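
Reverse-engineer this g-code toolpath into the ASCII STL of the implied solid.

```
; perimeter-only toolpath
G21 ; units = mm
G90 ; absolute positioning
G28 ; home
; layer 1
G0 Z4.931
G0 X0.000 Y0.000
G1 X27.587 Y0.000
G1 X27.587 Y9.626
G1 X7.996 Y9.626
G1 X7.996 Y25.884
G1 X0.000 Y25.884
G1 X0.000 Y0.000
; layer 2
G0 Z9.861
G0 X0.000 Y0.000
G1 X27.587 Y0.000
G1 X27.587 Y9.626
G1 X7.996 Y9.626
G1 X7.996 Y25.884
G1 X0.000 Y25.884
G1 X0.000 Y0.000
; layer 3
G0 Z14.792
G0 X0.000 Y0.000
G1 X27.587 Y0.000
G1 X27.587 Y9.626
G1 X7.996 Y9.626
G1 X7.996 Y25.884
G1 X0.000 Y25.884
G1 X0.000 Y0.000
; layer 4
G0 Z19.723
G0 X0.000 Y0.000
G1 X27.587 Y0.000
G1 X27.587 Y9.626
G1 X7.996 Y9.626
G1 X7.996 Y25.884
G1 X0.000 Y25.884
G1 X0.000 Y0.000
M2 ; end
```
solid part
  facet normal 0.0000 0.0000 -1.0000
    outer loop
      vertex 27.587 9.626 0.000
      vertex 27.587 0.000 0.000
      vertex 0.000 0.000 0.000
    endloop
  endfacet
  facet normal 0.0000 0.0000 -1.0000
    outer loop
      vertex 7.996 9.626 0.000
      vertex 27.587 9.626 0.000
      vertex 0.000 0.000 0.000
    endloop
  endfacet
  facet normal 0.0000 0.0000 -1.0000
    outer loop
      vertex 7.996 25.884 0.000
      vertex 7.996 9.626 0.000
      vertex 0.000 0.000 0.000
    endloop
  endfacet
  facet normal 0.0000 0.0000 -1.0000
    outer loop
      vertex 0.000 25.884 0.000
      vertex 7.996 25.884 0.000
      vertex 0.000 0.000 0.000
    endloop
  endfacet
  facet normal 0.0000 0.0000 1.0000
    outer loop
      vertex 0.000 0.000 19.723
      vertex 27.587 0.000 19.723
      vertex 27.587 9.626 19.723
    endloop
  endfacet
  facet normal 0.0000 0.0000 1.0000
    outer loop
      vertex 0.000 0.000 19.723
      vertex 27.587 9.626 19.723
      vertex 7.996 9.626 19.723
    endloop
  endfacet
  facet normal 0.0000 0.0000 1.0000
    outer loop
      vertex 0.000 0.000 19.723
      vertex 7.996 9.626 19.723
      vertex 7.996 25.884 19.723
    endloop
  endfacet
  facet normal 0.0000 0.0000 1.0000
    outer loop
      vertex 0.000 0.000 19.723
      vertex 7.996 25.884 19.723
      vertex 0.000 25.884 19.723
    endloop
  endfacet
  facet normal 0.0000 -1.0000 0.0000
    outer loop
      vertex 0.000 0.000 0.000
      vertex 27.587 0.000 0.000
      vertex 27.587 0.000 19.723
    endloop
  endfacet
  facet normal 0.0000 -1.0000 0.0000
    outer loop
      vertex 0.000 0.000 0.000
      vertex 27.587 0.000 19.723
      vertex 0.000 0.000 19.723
    endloop
  endfacet
  facet normal 1.0000 0.0000 0.0000
    outer loop
      vertex 27.587 0.000 0.000
      vertex 27.587 9.626 0.000
      vertex 27.587 9.626 19.723
    endloop
  endfacet
  facet normal 1.0000 0.0000 0.0000
    outer loop
      vertex 27.587 0.000 0.000
      vertex 27.587 9.626 19.723
      vertex 27.587 0.000 19.723
    endloop
  endfacet
  facet normal 0.0000 1.0000 0.0000
    outer loop
      vertex 27.587 9.626 0.000
      vertex 7.996 9.626 0.000
      vertex 7.996 9.626 19.723
    endloop
  endfacet
  facet normal 0.0000 1.0000 0.0000
    outer loop
      vertex 27.587 9.626 0.000
      vertex 7.996 9.626 19.723
      vertex 27.587 9.626 19.723
    endloop
  endfacet
  facet normal 1.0000 0.0000 0.0000
    outer loop
      vertex 7.996 9.626 0.000
      vertex 7.996 25.884 0.000
      vertex 7.996 25.884 19.723
    endloop
  endfacet
  facet normal 1.0000 0.0000 0.0000
    outer loop
      vertex 7.996 9.626 0.000
      vertex 7.996 25.884 19.723
      vertex 7.996 9.626 19.723
    endloop
  endfacet
  facet normal 0.0000 1.0000 0.0000
    outer loop
      vertex 7.996 25.884 0.000
      vertex 0.000 25.884 0.000
      vertex 0.000 25.884 19.723
    endloop
  endfacet
  facet normal 0.0000 1.0000 0.0000
    outer loop
      vertex 7.996 25.884 0.000
      vertex 0.000 25.884 19.723
      vertex 7.996 25.884 19.723
    endloop
  endfacet
  facet normal -1.0000 0.0000 0.0000
    outer loop
      vertex 0.000 25.884 0.000
      vertex 0.000 0.000 0.000
      vertex 0.000 0.000 19.723
    endloop
  endfacet
  facet normal -1.0000 0.0000 0.0000
    outer loop
      vertex 0.000 25.884 0.000
      vertex 0.000 0.000 19.723
      vertex 0.000 25.884 19.723
    endloop
  endfacet
endsolid part

The G0 Z moves step by Δz≈4.931 mm. Every layer's G1 loop is the same polygon, so the solid is a straight extrusion of it from z=0 to z≈19.7. Closing with flat bottom and top caps and triangulating gives 20 facets — an L-shaped prism: outer 27.6 × 25.9 mm, arm thicknesses ≈ 9.63 mm (horizontal) and 8 mm (vertical), extruded 19.7 mm in z.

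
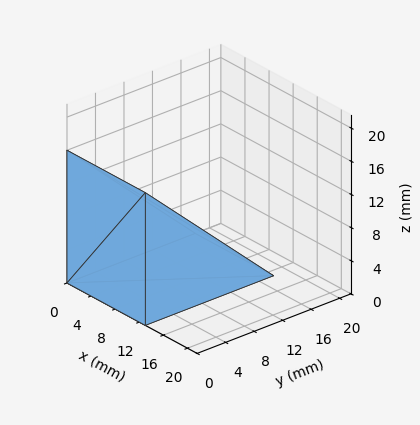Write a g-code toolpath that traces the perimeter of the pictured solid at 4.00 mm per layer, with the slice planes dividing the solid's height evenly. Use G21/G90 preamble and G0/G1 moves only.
Reading the render: the shape is a wedge (ramp): 13 × 18 mm base, rising to 16 mm along the y=0 edge and sloping linearly to z=0 at y=18 (dimensions read to the nearest mm from the axis ticks). For the g-code, the solid's height is divided into equal slices at the stated Δz and each level perimeter traced with G1 moves after a G0 lift.

; perimeter-only toolpath
G21 ; units = mm
G90 ; absolute positioning
G28 ; home
; layer 1
G0 Z4.00
G0 X0.00 Y0.00
G1 X13.00 Y0.00
G1 X13.00 Y13.50
G1 X0.00 Y13.50
G1 X0.00 Y0.00
; layer 2
G0 Z8.00
G0 X0.00 Y0.00
G1 X13.00 Y0.00
G1 X13.00 Y9.00
G1 X0.00 Y9.00
G1 X0.00 Y0.00
; layer 3
G0 Z12.00
G0 X0.00 Y0.00
G1 X13.00 Y0.00
G1 X13.00 Y4.50
G1 X0.00 Y4.50
G1 X0.00 Y0.00
M2 ; end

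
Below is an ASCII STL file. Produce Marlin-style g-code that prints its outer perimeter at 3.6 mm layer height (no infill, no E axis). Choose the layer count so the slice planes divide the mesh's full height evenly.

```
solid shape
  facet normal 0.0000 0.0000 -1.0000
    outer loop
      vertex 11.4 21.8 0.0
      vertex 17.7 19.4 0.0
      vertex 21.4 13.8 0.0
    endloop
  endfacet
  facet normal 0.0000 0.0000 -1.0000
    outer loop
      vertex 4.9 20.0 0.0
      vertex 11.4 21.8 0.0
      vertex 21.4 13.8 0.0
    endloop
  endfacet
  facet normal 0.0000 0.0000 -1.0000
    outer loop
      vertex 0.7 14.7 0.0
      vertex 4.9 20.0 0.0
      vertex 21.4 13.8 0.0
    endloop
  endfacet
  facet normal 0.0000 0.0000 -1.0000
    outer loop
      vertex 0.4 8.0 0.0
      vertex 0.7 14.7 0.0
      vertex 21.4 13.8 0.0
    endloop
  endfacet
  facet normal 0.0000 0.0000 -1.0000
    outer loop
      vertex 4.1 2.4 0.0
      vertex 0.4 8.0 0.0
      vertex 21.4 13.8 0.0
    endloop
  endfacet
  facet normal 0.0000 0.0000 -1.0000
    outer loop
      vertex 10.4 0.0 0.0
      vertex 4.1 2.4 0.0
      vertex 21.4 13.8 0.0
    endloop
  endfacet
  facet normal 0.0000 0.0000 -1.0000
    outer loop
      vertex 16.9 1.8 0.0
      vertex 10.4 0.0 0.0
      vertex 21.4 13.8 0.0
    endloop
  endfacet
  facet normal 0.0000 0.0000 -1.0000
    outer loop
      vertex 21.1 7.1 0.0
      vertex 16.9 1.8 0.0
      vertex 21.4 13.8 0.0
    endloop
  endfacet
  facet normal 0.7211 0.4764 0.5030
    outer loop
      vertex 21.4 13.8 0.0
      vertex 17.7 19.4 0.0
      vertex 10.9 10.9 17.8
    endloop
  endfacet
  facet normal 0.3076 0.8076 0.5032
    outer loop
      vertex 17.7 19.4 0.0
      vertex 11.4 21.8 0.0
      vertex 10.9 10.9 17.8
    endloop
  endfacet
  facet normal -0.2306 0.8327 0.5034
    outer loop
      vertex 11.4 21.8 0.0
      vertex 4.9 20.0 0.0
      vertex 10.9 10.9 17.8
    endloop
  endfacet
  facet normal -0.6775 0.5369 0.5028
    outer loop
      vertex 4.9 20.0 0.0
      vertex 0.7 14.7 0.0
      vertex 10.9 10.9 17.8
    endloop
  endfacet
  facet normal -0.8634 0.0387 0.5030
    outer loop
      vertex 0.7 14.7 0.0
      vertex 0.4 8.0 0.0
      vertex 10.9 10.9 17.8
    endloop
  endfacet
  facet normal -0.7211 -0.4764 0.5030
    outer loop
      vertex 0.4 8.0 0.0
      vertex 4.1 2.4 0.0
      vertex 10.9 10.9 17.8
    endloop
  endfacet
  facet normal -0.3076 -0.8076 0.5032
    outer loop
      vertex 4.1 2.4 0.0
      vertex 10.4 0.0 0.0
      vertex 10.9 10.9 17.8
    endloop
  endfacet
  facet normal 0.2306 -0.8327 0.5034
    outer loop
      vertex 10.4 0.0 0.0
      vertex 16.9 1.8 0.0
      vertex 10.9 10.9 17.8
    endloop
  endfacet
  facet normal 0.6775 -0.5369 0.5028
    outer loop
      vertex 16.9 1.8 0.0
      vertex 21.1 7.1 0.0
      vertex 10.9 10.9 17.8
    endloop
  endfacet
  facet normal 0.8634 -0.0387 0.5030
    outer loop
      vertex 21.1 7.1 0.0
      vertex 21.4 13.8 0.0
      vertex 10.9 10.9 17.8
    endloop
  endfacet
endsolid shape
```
; perimeter-only toolpath
G21 ; units = mm
G90 ; absolute positioning
G28 ; home
; layer 1
G0 Z3.6
G0 X19.3 Y13.2
G1 X16.3 Y17.7
G1 X11.3 Y19.6
G1 X6.1 Y18.2
G1 X2.7 Y13.9
G1 X2.5 Y8.6
G1 X5.5 Y4.1
G1 X10.5 Y2.2
G1 X15.7 Y3.6
G1 X19.1 Y7.9
G1 X19.3 Y13.2
; layer 2
G0 Z7.1
G0 X17.2 Y12.6
G1 X15.0 Y16.0
G1 X11.2 Y17.4
G1 X7.3 Y16.4
G1 X4.8 Y13.2
G1 X4.6 Y9.2
G1 X6.8 Y5.8
G1 X10.6 Y4.4
G1 X14.5 Y5.4
G1 X17.0 Y8.6
G1 X17.2 Y12.6
; layer 3
G0 Z10.7
G0 X15.1 Y12.1
G1 X13.6 Y14.3
G1 X11.1 Y15.3
G1 X8.5 Y14.5
G1 X6.8 Y12.4
G1 X6.7 Y9.7
G1 X8.2 Y7.5
G1 X10.7 Y6.5
G1 X13.3 Y7.3
G1 X15.0 Y9.4
G1 X15.1 Y12.1
; layer 4
G0 Z14.2
G0 X13.0 Y11.5
G1 X12.3 Y12.6
G1 X11.0 Y13.1
G1 X9.7 Y12.7
G1 X8.9 Y11.7
G1 X8.8 Y10.3
G1 X9.5 Y9.2
G1 X10.8 Y8.7
G1 X12.1 Y9.1
G1 X12.9 Y10.1
G1 X13.0 Y11.5
M2 ; end

The solid is a regular 10-sided pyramid, base circumscribed radius ≈ 10.9 mm, apex at z ≈ 17.8 mm. Slicing at Δz = 3.6 mm — 5 equal slices spanning the solid's height, so layer i sits at z = i·h/5 — gives 4 non-empty perimeters. Each is a 10-segment closed polygon; G0 lifts to the layer z and rapids to the start vertex, then G1 traces the edges. The cross-section shrinks linearly with z (the slice at the apex is degenerate and omitted).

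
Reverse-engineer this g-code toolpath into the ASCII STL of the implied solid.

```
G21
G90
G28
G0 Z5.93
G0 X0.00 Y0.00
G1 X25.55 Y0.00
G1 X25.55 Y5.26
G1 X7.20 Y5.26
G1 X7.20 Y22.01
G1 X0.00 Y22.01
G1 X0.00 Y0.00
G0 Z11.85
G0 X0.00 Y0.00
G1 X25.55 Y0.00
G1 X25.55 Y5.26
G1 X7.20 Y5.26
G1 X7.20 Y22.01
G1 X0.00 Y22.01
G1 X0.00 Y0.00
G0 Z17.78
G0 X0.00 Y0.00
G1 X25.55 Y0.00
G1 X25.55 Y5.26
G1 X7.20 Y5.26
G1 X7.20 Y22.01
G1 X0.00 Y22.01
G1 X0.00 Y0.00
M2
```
solid part
  facet normal 0.0000 0.0000 -1.0000
    outer loop
      vertex 25.55 5.26 0.00
      vertex 25.55 0.00 0.00
      vertex 0.00 0.00 0.00
    endloop
  endfacet
  facet normal 0.0000 0.0000 -1.0000
    outer loop
      vertex 7.20 5.26 0.00
      vertex 25.55 5.26 0.00
      vertex 0.00 0.00 0.00
    endloop
  endfacet
  facet normal 0.0000 0.0000 -1.0000
    outer loop
      vertex 7.20 22.01 0.00
      vertex 7.20 5.26 0.00
      vertex 0.00 0.00 0.00
    endloop
  endfacet
  facet normal 0.0000 0.0000 -1.0000
    outer loop
      vertex 0.00 22.01 0.00
      vertex 7.20 22.01 0.00
      vertex 0.00 0.00 0.00
    endloop
  endfacet
  facet normal 0.0000 0.0000 1.0000
    outer loop
      vertex 0.00 0.00 17.78
      vertex 25.55 0.00 17.78
      vertex 25.55 5.26 17.78
    endloop
  endfacet
  facet normal 0.0000 0.0000 1.0000
    outer loop
      vertex 0.00 0.00 17.78
      vertex 25.55 5.26 17.78
      vertex 7.20 5.26 17.78
    endloop
  endfacet
  facet normal 0.0000 0.0000 1.0000
    outer loop
      vertex 0.00 0.00 17.78
      vertex 7.20 5.26 17.78
      vertex 7.20 22.01 17.78
    endloop
  endfacet
  facet normal 0.0000 0.0000 1.0000
    outer loop
      vertex 0.00 0.00 17.78
      vertex 7.20 22.01 17.78
      vertex 0.00 22.01 17.78
    endloop
  endfacet
  facet normal 0.0000 -1.0000 0.0000
    outer loop
      vertex 0.00 0.00 0.00
      vertex 25.55 0.00 0.00
      vertex 25.55 0.00 17.78
    endloop
  endfacet
  facet normal 0.0000 -1.0000 0.0000
    outer loop
      vertex 0.00 0.00 0.00
      vertex 25.55 0.00 17.78
      vertex 0.00 0.00 17.78
    endloop
  endfacet
  facet normal 1.0000 0.0000 0.0000
    outer loop
      vertex 25.55 0.00 0.00
      vertex 25.55 5.26 0.00
      vertex 25.55 5.26 17.78
    endloop
  endfacet
  facet normal 1.0000 0.0000 0.0000
    outer loop
      vertex 25.55 0.00 0.00
      vertex 25.55 5.26 17.78
      vertex 25.55 0.00 17.78
    endloop
  endfacet
  facet normal 0.0000 1.0000 0.0000
    outer loop
      vertex 25.55 5.26 0.00
      vertex 7.20 5.26 0.00
      vertex 7.20 5.26 17.78
    endloop
  endfacet
  facet normal 0.0000 1.0000 0.0000
    outer loop
      vertex 25.55 5.26 0.00
      vertex 7.20 5.26 17.78
      vertex 25.55 5.26 17.78
    endloop
  endfacet
  facet normal 1.0000 0.0000 0.0000
    outer loop
      vertex 7.20 5.26 0.00
      vertex 7.20 22.01 0.00
      vertex 7.20 22.01 17.78
    endloop
  endfacet
  facet normal 1.0000 0.0000 0.0000
    outer loop
      vertex 7.20 5.26 0.00
      vertex 7.20 22.01 17.78
      vertex 7.20 5.26 17.78
    endloop
  endfacet
  facet normal 0.0000 1.0000 0.0000
    outer loop
      vertex 7.20 22.01 0.00
      vertex 0.00 22.01 0.00
      vertex 0.00 22.01 17.78
    endloop
  endfacet
  facet normal 0.0000 1.0000 0.0000
    outer loop
      vertex 7.20 22.01 0.00
      vertex 0.00 22.01 17.78
      vertex 7.20 22.01 17.78
    endloop
  endfacet
  facet normal -1.0000 0.0000 0.0000
    outer loop
      vertex 0.00 22.01 0.00
      vertex 0.00 0.00 0.00
      vertex 0.00 0.00 17.78
    endloop
  endfacet
  facet normal -1.0000 0.0000 0.0000
    outer loop
      vertex 0.00 22.01 0.00
      vertex 0.00 0.00 17.78
      vertex 0.00 22.01 17.78
    endloop
  endfacet
endsolid part

The G0 Z moves step by Δz≈5.93 mm. Every layer's G1 loop is the same polygon, so the solid is a straight extrusion of it from z=0 to z≈17.8. Closing with flat bottom and top caps and triangulating gives 20 facets — an L-shaped prism: outer 25.6 × 22 mm, arm thicknesses ≈ 5.26 mm (horizontal) and 7.2 mm (vertical), extruded 17.8 mm in z.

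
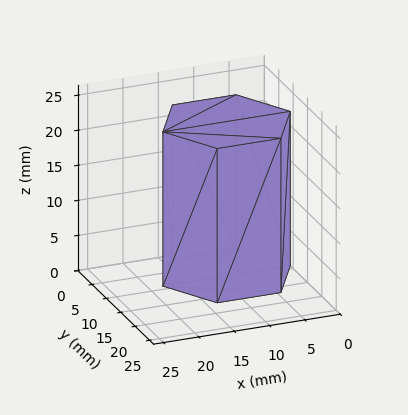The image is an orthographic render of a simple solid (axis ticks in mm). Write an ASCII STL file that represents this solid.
Reading the render: the shape is a regular 6-sided prism (a cylinder approximated with 6 flat sides), circumscribed radius ≈ 9 mm, height ≈ 22 mm (dimensions read to the nearest mm from the axis ticks). For the STL, each face is triangulated and given an outward normal.

solid part
  facet normal 0.0000 0.0000 -1.0000
    outer loop
      vertex 4.5 16.8 0.0
      vertex 13.5 16.8 0.0
      vertex 18.0 9.0 0.0
    endloop
  endfacet
  facet normal 0.0000 0.0000 -1.0000
    outer loop
      vertex 0.0 9.0 0.0
      vertex 4.5 16.8 0.0
      vertex 18.0 9.0 0.0
    endloop
  endfacet
  facet normal 0.0000 0.0000 -1.0000
    outer loop
      vertex 4.5 1.2 0.0
      vertex 0.0 9.0 0.0
      vertex 18.0 9.0 0.0
    endloop
  endfacet
  facet normal 0.0000 0.0000 -1.0000
    outer loop
      vertex 13.5 1.2 0.0
      vertex 4.5 1.2 0.0
      vertex 18.0 9.0 0.0
    endloop
  endfacet
  facet normal 0.0000 0.0000 1.0000
    outer loop
      vertex 18.0 9.0 22.0
      vertex 13.5 16.8 22.0
      vertex 4.5 16.8 22.0
    endloop
  endfacet
  facet normal 0.0000 0.0000 1.0000
    outer loop
      vertex 18.0 9.0 22.0
      vertex 4.5 16.8 22.0
      vertex 0.0 9.0 22.0
    endloop
  endfacet
  facet normal 0.0000 0.0000 1.0000
    outer loop
      vertex 18.0 9.0 22.0
      vertex 0.0 9.0 22.0
      vertex 4.5 1.2 22.0
    endloop
  endfacet
  facet normal 0.0000 0.0000 1.0000
    outer loop
      vertex 18.0 9.0 22.0
      vertex 4.5 1.2 22.0
      vertex 13.5 1.2 22.0
    endloop
  endfacet
  facet normal 0.8662 0.4997 0.0000
    outer loop
      vertex 18.0 9.0 0.0
      vertex 13.5 16.8 0.0
      vertex 13.5 16.8 22.0
    endloop
  endfacet
  facet normal 0.8662 0.4997 0.0000
    outer loop
      vertex 18.0 9.0 0.0
      vertex 13.5 16.8 22.0
      vertex 18.0 9.0 22.0
    endloop
  endfacet
  facet normal 0.0000 1.0000 0.0000
    outer loop
      vertex 13.5 16.8 0.0
      vertex 4.5 16.8 0.0
      vertex 4.5 16.8 22.0
    endloop
  endfacet
  facet normal 0.0000 1.0000 0.0000
    outer loop
      vertex 13.5 16.8 0.0
      vertex 4.5 16.8 22.0
      vertex 13.5 16.8 22.0
    endloop
  endfacet
  facet normal -0.8662 0.4997 0.0000
    outer loop
      vertex 4.5 16.8 0.0
      vertex 0.0 9.0 0.0
      vertex 0.0 9.0 22.0
    endloop
  endfacet
  facet normal -0.8662 0.4997 0.0000
    outer loop
      vertex 4.5 16.8 0.0
      vertex 0.0 9.0 22.0
      vertex 4.5 16.8 22.0
    endloop
  endfacet
  facet normal -0.8662 -0.4997 0.0000
    outer loop
      vertex 0.0 9.0 0.0
      vertex 4.5 1.2 0.0
      vertex 4.5 1.2 22.0
    endloop
  endfacet
  facet normal -0.8662 -0.4997 0.0000
    outer loop
      vertex 0.0 9.0 0.0
      vertex 4.5 1.2 22.0
      vertex 0.0 9.0 22.0
    endloop
  endfacet
  facet normal 0.0000 -1.0000 0.0000
    outer loop
      vertex 4.5 1.2 0.0
      vertex 13.5 1.2 0.0
      vertex 13.5 1.2 22.0
    endloop
  endfacet
  facet normal 0.0000 -1.0000 0.0000
    outer loop
      vertex 4.5 1.2 0.0
      vertex 13.5 1.2 22.0
      vertex 4.5 1.2 22.0
    endloop
  endfacet
  facet normal 0.8662 -0.4997 0.0000
    outer loop
      vertex 13.5 1.2 0.0
      vertex 18.0 9.0 0.0
      vertex 18.0 9.0 22.0
    endloop
  endfacet
  facet normal 0.8662 -0.4997 0.0000
    outer loop
      vertex 13.5 1.2 0.0
      vertex 18.0 9.0 22.0
      vertex 13.5 1.2 22.0
    endloop
  endfacet
endsolid part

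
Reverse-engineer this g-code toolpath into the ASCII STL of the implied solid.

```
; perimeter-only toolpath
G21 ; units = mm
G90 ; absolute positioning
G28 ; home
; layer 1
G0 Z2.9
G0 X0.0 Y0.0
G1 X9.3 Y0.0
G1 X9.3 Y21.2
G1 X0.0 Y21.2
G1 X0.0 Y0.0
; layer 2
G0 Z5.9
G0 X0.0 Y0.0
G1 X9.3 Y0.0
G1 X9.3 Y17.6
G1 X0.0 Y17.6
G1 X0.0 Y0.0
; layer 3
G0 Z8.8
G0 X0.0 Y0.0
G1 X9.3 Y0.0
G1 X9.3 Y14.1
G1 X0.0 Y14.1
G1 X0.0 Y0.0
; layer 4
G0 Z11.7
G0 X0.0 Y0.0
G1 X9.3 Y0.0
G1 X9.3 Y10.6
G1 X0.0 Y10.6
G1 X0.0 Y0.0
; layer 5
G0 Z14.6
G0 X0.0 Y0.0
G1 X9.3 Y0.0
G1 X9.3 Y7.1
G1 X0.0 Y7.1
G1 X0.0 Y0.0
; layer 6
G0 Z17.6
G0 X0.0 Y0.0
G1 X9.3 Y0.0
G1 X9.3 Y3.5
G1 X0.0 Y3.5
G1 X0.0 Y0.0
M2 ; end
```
solid part
  facet normal 0.0000 0.0000 -1.0000
    outer loop
      vertex 9.3 24.7 0.0
      vertex 9.3 0.0 0.0
      vertex 0.0 0.0 0.0
    endloop
  endfacet
  facet normal 0.0000 0.0000 -1.0000
    outer loop
      vertex 0.0 24.7 0.0
      vertex 9.3 24.7 0.0
      vertex 0.0 0.0 0.0
    endloop
  endfacet
  facet normal 0.0000 -1.0000 0.0000
    outer loop
      vertex 0.0 0.0 0.0
      vertex 9.3 0.0 0.0
      vertex 9.3 0.0 20.5
    endloop
  endfacet
  facet normal 0.0000 -1.0000 0.0000
    outer loop
      vertex 0.0 0.0 0.0
      vertex 9.3 0.0 20.5
      vertex 0.0 0.0 20.5
    endloop
  endfacet
  facet normal 0.0000 0.6387 0.7695
    outer loop
      vertex 0.0 0.0 20.5
      vertex 9.3 0.0 20.5
      vertex 9.3 24.7 0.0
    endloop
  endfacet
  facet normal 0.0000 0.6387 0.7695
    outer loop
      vertex 0.0 0.0 20.5
      vertex 9.3 24.7 0.0
      vertex 0.0 24.7 0.0
    endloop
  endfacet
  facet normal -1.0000 0.0000 0.0000
    outer loop
      vertex 0.0 0.0 20.5
      vertex 0.0 24.7 0.0
      vertex 0.0 0.0 0.0
    endloop
  endfacet
  facet normal 1.0000 0.0000 0.0000
    outer loop
      vertex 9.3 0.0 0.0
      vertex 9.3 24.7 0.0
      vertex 9.3 0.0 20.5
    endloop
  endfacet
endsolid part

The G0 Z moves step by Δz≈2.9 mm. The G1 loops shrink linearly with z, so the solid tapers from its base footprint up to z≈20.5. Closing with a flat bottom cap and the tapered top and triangulating gives 8 facets — a wedge (ramp): 9.3 × 24.7 mm base, rising to 20.5 mm along the y=0 edge and sloping linearly to z=0 at y=24.7.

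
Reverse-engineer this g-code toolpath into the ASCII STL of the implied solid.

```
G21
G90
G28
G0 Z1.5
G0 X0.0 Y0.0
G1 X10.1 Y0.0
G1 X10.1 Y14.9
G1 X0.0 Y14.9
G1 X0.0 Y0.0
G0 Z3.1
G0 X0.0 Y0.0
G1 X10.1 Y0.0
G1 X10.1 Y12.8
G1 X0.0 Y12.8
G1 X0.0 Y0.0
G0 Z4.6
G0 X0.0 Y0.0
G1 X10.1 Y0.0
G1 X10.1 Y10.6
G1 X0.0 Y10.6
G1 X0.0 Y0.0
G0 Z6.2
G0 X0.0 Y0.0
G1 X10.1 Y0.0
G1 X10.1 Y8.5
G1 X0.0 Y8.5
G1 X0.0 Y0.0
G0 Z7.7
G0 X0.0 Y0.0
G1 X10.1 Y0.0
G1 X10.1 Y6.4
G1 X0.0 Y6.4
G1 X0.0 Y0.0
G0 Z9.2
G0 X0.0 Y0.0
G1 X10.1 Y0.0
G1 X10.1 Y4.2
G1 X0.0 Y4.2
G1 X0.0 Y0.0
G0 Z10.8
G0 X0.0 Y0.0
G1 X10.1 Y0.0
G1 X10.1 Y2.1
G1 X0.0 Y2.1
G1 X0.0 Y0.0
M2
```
solid part
  facet normal 0.0000 0.0000 -1.0000
    outer loop
      vertex 10.1 17.0 0.0
      vertex 10.1 0.0 0.0
      vertex 0.0 0.0 0.0
    endloop
  endfacet
  facet normal 0.0000 0.0000 -1.0000
    outer loop
      vertex 0.0 17.0 0.0
      vertex 10.1 17.0 0.0
      vertex 0.0 0.0 0.0
    endloop
  endfacet
  facet normal 0.0000 -1.0000 0.0000
    outer loop
      vertex 0.0 0.0 0.0
      vertex 10.1 0.0 0.0
      vertex 10.1 0.0 12.3
    endloop
  endfacet
  facet normal 0.0000 -1.0000 0.0000
    outer loop
      vertex 0.0 0.0 0.0
      vertex 10.1 0.0 12.3
      vertex 0.0 0.0 12.3
    endloop
  endfacet
  facet normal 0.0000 0.5862 0.8102
    outer loop
      vertex 0.0 0.0 12.3
      vertex 10.1 0.0 12.3
      vertex 10.1 17.0 0.0
    endloop
  endfacet
  facet normal 0.0000 0.5862 0.8102
    outer loop
      vertex 0.0 0.0 12.3
      vertex 10.1 17.0 0.0
      vertex 0.0 17.0 0.0
    endloop
  endfacet
  facet normal -1.0000 0.0000 0.0000
    outer loop
      vertex 0.0 0.0 12.3
      vertex 0.0 17.0 0.0
      vertex 0.0 0.0 0.0
    endloop
  endfacet
  facet normal 1.0000 0.0000 0.0000
    outer loop
      vertex 10.1 0.0 0.0
      vertex 10.1 17.0 0.0
      vertex 10.1 0.0 12.3
    endloop
  endfacet
endsolid part

The G0 Z moves step by Δz≈1.5 mm. The G1 loops shrink linearly with z, so the solid tapers from its base footprint up to z≈12.3. Closing with a flat bottom cap and the tapered top and triangulating gives 8 facets — a wedge (ramp): 10.1 × 17 mm base, rising to 12.3 mm along the y=0 edge and sloping linearly to z=0 at y=17.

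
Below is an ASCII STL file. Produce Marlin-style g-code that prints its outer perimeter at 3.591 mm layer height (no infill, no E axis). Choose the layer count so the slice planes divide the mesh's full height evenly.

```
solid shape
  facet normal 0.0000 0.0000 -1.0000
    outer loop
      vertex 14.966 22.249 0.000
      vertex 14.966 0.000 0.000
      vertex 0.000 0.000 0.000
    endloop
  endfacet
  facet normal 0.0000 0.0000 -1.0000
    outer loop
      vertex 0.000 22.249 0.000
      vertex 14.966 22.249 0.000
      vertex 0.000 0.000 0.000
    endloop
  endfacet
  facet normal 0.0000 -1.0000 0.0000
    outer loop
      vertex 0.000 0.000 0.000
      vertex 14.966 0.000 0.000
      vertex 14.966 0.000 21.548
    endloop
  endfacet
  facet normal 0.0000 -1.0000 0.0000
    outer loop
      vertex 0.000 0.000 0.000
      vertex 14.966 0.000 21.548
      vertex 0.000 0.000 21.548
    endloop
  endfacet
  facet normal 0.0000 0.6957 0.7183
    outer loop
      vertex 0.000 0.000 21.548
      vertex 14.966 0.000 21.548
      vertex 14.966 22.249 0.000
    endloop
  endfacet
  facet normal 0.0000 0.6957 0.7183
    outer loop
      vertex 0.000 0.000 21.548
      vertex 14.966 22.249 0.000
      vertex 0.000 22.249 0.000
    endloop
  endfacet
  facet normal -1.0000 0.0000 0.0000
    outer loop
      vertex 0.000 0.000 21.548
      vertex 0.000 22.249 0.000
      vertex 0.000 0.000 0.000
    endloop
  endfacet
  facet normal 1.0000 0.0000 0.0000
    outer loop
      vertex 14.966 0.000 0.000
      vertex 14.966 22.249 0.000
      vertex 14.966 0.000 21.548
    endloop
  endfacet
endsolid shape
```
; perimeter-only toolpath
G21 ; units = mm
G90 ; absolute positioning
G28 ; home
; layer 1
G0 Z3.591
G0 X0.000 Y0.000
G1 X14.966 Y0.000
G1 X14.966 Y18.541
G1 X0.000 Y18.541
G1 X0.000 Y0.000
; layer 2
G0 Z7.183
G0 X0.000 Y0.000
G1 X14.966 Y0.000
G1 X14.966 Y14.833
G1 X0.000 Y14.833
G1 X0.000 Y0.000
; layer 3
G0 Z10.774
G0 X0.000 Y0.000
G1 X14.966 Y0.000
G1 X14.966 Y11.124
G1 X0.000 Y11.124
G1 X0.000 Y0.000
; layer 4
G0 Z14.365
G0 X0.000 Y0.000
G1 X14.966 Y0.000
G1 X14.966 Y7.416
G1 X0.000 Y7.416
G1 X0.000 Y0.000
; layer 5
G0 Z17.957
G0 X0.000 Y0.000
G1 X14.966 Y0.000
G1 X14.966 Y3.708
G1 X0.000 Y3.708
G1 X0.000 Y0.000
M2 ; end

The solid is a wedge (ramp): 15 × 22.2 mm base, rising to 21.5 mm along the y=0 edge and sloping linearly to z=0 at y=22.2. Slicing at Δz = 3.591 mm — 6 equal slices spanning the solid's height, so layer i sits at z = i·h/6 — gives 5 non-empty perimeters. Each is a 4-segment closed polygon; G0 lifts to the layer z and rapids to the start vertex, then G1 traces the edges. The cross-section shrinks linearly with z (the slice at the apex is degenerate and omitted).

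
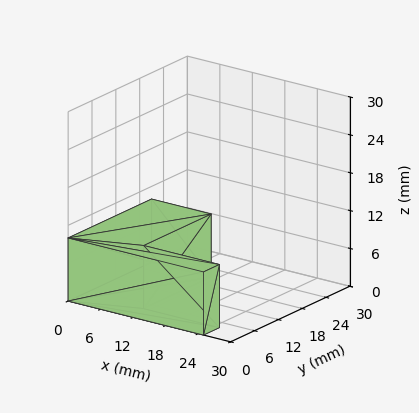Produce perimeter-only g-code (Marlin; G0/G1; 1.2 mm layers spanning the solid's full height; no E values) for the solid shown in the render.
Reading the render: the shape is an L-shaped prism: outer 25 × 21 mm, arm thicknesses ≈ 4 mm (horizontal) and 11 mm (vertical), extruded 10 mm in z (dimensions read to the nearest mm from the axis ticks). For the g-code, the solid's height is divided into equal slices at the stated Δz and each level perimeter traced with G1 moves after a G0 lift.

; perimeter-only toolpath
G21 ; units = mm
G90 ; absolute positioning
G28 ; home
; layer 1
G0 Z1.2
G0 X0.0 Y0.0
G1 X25.0 Y0.0
G1 X25.0 Y4.0
G1 X11.0 Y4.0
G1 X11.0 Y21.0
G1 X0.0 Y21.0
G1 X0.0 Y0.0
; layer 2
G0 Z2.5
G0 X0.0 Y0.0
G1 X25.0 Y0.0
G1 X25.0 Y4.0
G1 X11.0 Y4.0
G1 X11.0 Y21.0
G1 X0.0 Y21.0
G1 X0.0 Y0.0
; layer 3
G0 Z3.8
G0 X0.0 Y0.0
G1 X25.0 Y0.0
G1 X25.0 Y4.0
G1 X11.0 Y4.0
G1 X11.0 Y21.0
G1 X0.0 Y21.0
G1 X0.0 Y0.0
; layer 4
G0 Z5.0
G0 X0.0 Y0.0
G1 X25.0 Y0.0
G1 X25.0 Y4.0
G1 X11.0 Y4.0
G1 X11.0 Y21.0
G1 X0.0 Y21.0
G1 X0.0 Y0.0
; layer 5
G0 Z6.2
G0 X0.0 Y0.0
G1 X25.0 Y0.0
G1 X25.0 Y4.0
G1 X11.0 Y4.0
G1 X11.0 Y21.0
G1 X0.0 Y21.0
G1 X0.0 Y0.0
; layer 6
G0 Z7.5
G0 X0.0 Y0.0
G1 X25.0 Y0.0
G1 X25.0 Y4.0
G1 X11.0 Y4.0
G1 X11.0 Y21.0
G1 X0.0 Y21.0
G1 X0.0 Y0.0
; layer 7
G0 Z8.8
G0 X0.0 Y0.0
G1 X25.0 Y0.0
G1 X25.0 Y4.0
G1 X11.0 Y4.0
G1 X11.0 Y21.0
G1 X0.0 Y21.0
G1 X0.0 Y0.0
; layer 8
G0 Z10.0
G0 X0.0 Y0.0
G1 X25.0 Y0.0
G1 X25.0 Y4.0
G1 X11.0 Y4.0
G1 X11.0 Y21.0
G1 X0.0 Y21.0
G1 X0.0 Y0.0
M2 ; end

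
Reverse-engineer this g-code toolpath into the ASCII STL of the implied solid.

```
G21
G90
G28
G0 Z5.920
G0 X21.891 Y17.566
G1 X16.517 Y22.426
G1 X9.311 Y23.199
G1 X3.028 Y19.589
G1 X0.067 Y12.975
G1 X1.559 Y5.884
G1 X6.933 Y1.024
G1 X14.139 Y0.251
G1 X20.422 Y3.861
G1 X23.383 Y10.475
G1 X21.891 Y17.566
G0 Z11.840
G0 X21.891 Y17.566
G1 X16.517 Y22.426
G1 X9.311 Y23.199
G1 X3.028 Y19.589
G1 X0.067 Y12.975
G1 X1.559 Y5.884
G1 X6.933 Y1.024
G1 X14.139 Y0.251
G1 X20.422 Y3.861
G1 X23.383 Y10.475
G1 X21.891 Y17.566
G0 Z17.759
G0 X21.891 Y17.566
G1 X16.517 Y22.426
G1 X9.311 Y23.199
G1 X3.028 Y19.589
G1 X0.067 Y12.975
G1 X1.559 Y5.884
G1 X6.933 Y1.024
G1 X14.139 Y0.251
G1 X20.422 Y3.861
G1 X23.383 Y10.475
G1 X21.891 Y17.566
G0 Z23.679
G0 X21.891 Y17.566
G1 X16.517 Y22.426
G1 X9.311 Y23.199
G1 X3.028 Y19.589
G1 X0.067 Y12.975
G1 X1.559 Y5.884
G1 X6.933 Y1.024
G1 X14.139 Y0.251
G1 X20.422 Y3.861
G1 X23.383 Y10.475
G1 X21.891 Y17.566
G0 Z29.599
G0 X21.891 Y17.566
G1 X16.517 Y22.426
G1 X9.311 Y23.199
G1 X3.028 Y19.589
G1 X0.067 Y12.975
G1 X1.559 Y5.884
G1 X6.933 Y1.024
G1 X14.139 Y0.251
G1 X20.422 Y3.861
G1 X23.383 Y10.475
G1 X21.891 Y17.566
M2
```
solid part
  facet normal 0.0000 0.0000 -1.0000
    outer loop
      vertex 9.311 23.199 0.000
      vertex 16.517 22.426 0.000
      vertex 21.891 17.566 0.000
    endloop
  endfacet
  facet normal 0.0000 0.0000 -1.0000
    outer loop
      vertex 3.028 19.589 0.000
      vertex 9.311 23.199 0.000
      vertex 21.891 17.566 0.000
    endloop
  endfacet
  facet normal 0.0000 0.0000 -1.0000
    outer loop
      vertex 0.067 12.975 0.000
      vertex 3.028 19.589 0.000
      vertex 21.891 17.566 0.000
    endloop
  endfacet
  facet normal 0.0000 0.0000 -1.0000
    outer loop
      vertex 1.559 5.884 0.000
      vertex 0.067 12.975 0.000
      vertex 21.891 17.566 0.000
    endloop
  endfacet
  facet normal 0.0000 0.0000 -1.0000
    outer loop
      vertex 6.933 1.024 0.000
      vertex 1.559 5.884 0.000
      vertex 21.891 17.566 0.000
    endloop
  endfacet
  facet normal 0.0000 0.0000 -1.0000
    outer loop
      vertex 14.139 0.251 0.000
      vertex 6.933 1.024 0.000
      vertex 21.891 17.566 0.000
    endloop
  endfacet
  facet normal 0.0000 0.0000 -1.0000
    outer loop
      vertex 20.422 3.861 0.000
      vertex 14.139 0.251 0.000
      vertex 21.891 17.566 0.000
    endloop
  endfacet
  facet normal 0.0000 0.0000 -1.0000
    outer loop
      vertex 23.383 10.475 0.000
      vertex 20.422 3.861 0.000
      vertex 21.891 17.566 0.000
    endloop
  endfacet
  facet normal 0.0000 0.0000 1.0000
    outer loop
      vertex 21.891 17.566 29.599
      vertex 16.517 22.426 29.599
      vertex 9.311 23.199 29.599
    endloop
  endfacet
  facet normal 0.0000 0.0000 1.0000
    outer loop
      vertex 21.891 17.566 29.599
      vertex 9.311 23.199 29.599
      vertex 3.028 19.589 29.599
    endloop
  endfacet
  facet normal 0.0000 0.0000 1.0000
    outer loop
      vertex 21.891 17.566 29.599
      vertex 3.028 19.589 29.599
      vertex 0.067 12.975 29.599
    endloop
  endfacet
  facet normal 0.0000 0.0000 1.0000
    outer loop
      vertex 21.891 17.566 29.599
      vertex 0.067 12.975 29.599
      vertex 1.559 5.884 29.599
    endloop
  endfacet
  facet normal 0.0000 0.0000 1.0000
    outer loop
      vertex 21.891 17.566 29.599
      vertex 1.559 5.884 29.599
      vertex 6.933 1.024 29.599
    endloop
  endfacet
  facet normal 0.0000 0.0000 1.0000
    outer loop
      vertex 21.891 17.566 29.599
      vertex 6.933 1.024 29.599
      vertex 14.139 0.251 29.599
    endloop
  endfacet
  facet normal 0.0000 0.0000 1.0000
    outer loop
      vertex 21.891 17.566 29.599
      vertex 14.139 0.251 29.599
      vertex 20.422 3.861 29.599
    endloop
  endfacet
  facet normal 0.0000 0.0000 1.0000
    outer loop
      vertex 21.891 17.566 29.599
      vertex 20.422 3.861 29.599
      vertex 23.383 10.475 29.599
    endloop
  endfacet
  facet normal 0.6707 0.7417 0.0000
    outer loop
      vertex 21.891 17.566 0.000
      vertex 16.517 22.426 0.000
      vertex 16.517 22.426 29.599
    endloop
  endfacet
  facet normal 0.6707 0.7417 0.0000
    outer loop
      vertex 21.891 17.566 0.000
      vertex 16.517 22.426 29.599
      vertex 21.891 17.566 29.599
    endloop
  endfacet
  facet normal 0.1067 0.9943 0.0000
    outer loop
      vertex 16.517 22.426 0.000
      vertex 9.311 23.199 0.000
      vertex 9.311 23.199 29.599
    endloop
  endfacet
  facet normal 0.1067 0.9943 0.0000
    outer loop
      vertex 16.517 22.426 0.000
      vertex 9.311 23.199 29.599
      vertex 16.517 22.426 29.599
    endloop
  endfacet
  facet normal -0.4982 0.8671 0.0000
    outer loop
      vertex 9.311 23.199 0.000
      vertex 3.028 19.589 0.000
      vertex 3.028 19.589 29.599
    endloop
  endfacet
  facet normal -0.4982 0.8671 0.0000
    outer loop
      vertex 9.311 23.199 0.000
      vertex 3.028 19.589 29.599
      vertex 9.311 23.199 29.599
    endloop
  endfacet
  facet normal -0.9127 0.4086 0.0000
    outer loop
      vertex 3.028 19.589 0.000
      vertex 0.067 12.975 0.000
      vertex 0.067 12.975 29.599
    endloop
  endfacet
  facet normal -0.9127 0.4086 0.0000
    outer loop
      vertex 3.028 19.589 0.000
      vertex 0.067 12.975 29.599
      vertex 3.028 19.589 29.599
    endloop
  endfacet
  facet normal -0.9786 -0.2059 0.0000
    outer loop
      vertex 0.067 12.975 0.000
      vertex 1.559 5.884 0.000
      vertex 1.559 5.884 29.599
    endloop
  endfacet
  facet normal -0.9786 -0.2059 0.0000
    outer loop
      vertex 0.067 12.975 0.000
      vertex 1.559 5.884 29.599
      vertex 0.067 12.975 29.599
    endloop
  endfacet
  facet normal -0.6707 -0.7417 0.0000
    outer loop
      vertex 1.559 5.884 0.000
      vertex 6.933 1.024 0.000
      vertex 6.933 1.024 29.599
    endloop
  endfacet
  facet normal -0.6707 -0.7417 0.0000
    outer loop
      vertex 1.559 5.884 0.000
      vertex 6.933 1.024 29.599
      vertex 1.559 5.884 29.599
    endloop
  endfacet
  facet normal -0.1067 -0.9943 0.0000
    outer loop
      vertex 6.933 1.024 0.000
      vertex 14.139 0.251 0.000
      vertex 14.139 0.251 29.599
    endloop
  endfacet
  facet normal -0.1067 -0.9943 0.0000
    outer loop
      vertex 6.933 1.024 0.000
      vertex 14.139 0.251 29.599
      vertex 6.933 1.024 29.599
    endloop
  endfacet
  facet normal 0.4982 -0.8671 0.0000
    outer loop
      vertex 14.139 0.251 0.000
      vertex 20.422 3.861 0.000
      vertex 20.422 3.861 29.599
    endloop
  endfacet
  facet normal 0.4982 -0.8671 0.0000
    outer loop
      vertex 14.139 0.251 0.000
      vertex 20.422 3.861 29.599
      vertex 14.139 0.251 29.599
    endloop
  endfacet
  facet normal 0.9127 -0.4086 0.0000
    outer loop
      vertex 20.422 3.861 0.000
      vertex 23.383 10.475 0.000
      vertex 23.383 10.475 29.599
    endloop
  endfacet
  facet normal 0.9127 -0.4086 0.0000
    outer loop
      vertex 20.422 3.861 0.000
      vertex 23.383 10.475 29.599
      vertex 20.422 3.861 29.599
    endloop
  endfacet
  facet normal 0.9786 0.2059 0.0000
    outer loop
      vertex 23.383 10.475 0.000
      vertex 21.891 17.566 0.000
      vertex 21.891 17.566 29.599
    endloop
  endfacet
  facet normal 0.9786 0.2059 0.0000
    outer loop
      vertex 23.383 10.475 0.000
      vertex 21.891 17.566 29.599
      vertex 23.383 10.475 29.599
    endloop
  endfacet
endsolid part

The G0 Z moves step by Δz≈5.920 mm. Every layer's G1 loop is the same polygon, so the solid is a straight extrusion of it from z=0 to z≈29.6. Closing with flat bottom and top caps and triangulating gives 36 facets — a regular 10-sided prism (a cylinder approximated with 10 flat sides), circumscribed radius ≈ 11.7 mm, height ≈ 29.6 mm.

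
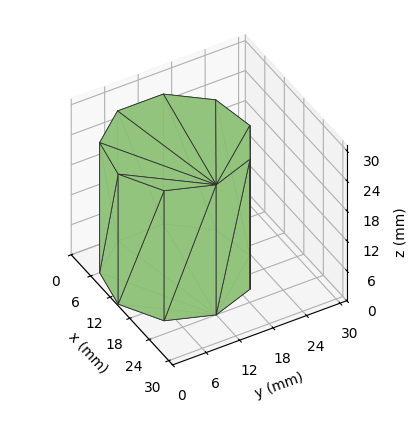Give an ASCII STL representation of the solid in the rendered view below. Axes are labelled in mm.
Reading the render: the shape is a regular 9-sided prism (a cylinder approximated with 9 flat sides), circumscribed radius ≈ 12 mm, height ≈ 26 mm (dimensions read to the nearest mm from the axis ticks). For the STL, each face is triangulated and given an outward normal.

solid part
  facet normal 0.0000 0.0000 -1.0000
    outer loop
      vertex 14.1 23.8 0.0
      vertex 21.2 19.7 0.0
      vertex 24.0 12.0 0.0
    endloop
  endfacet
  facet normal 0.0000 0.0000 -1.0000
    outer loop
      vertex 6.0 22.4 0.0
      vertex 14.1 23.8 0.0
      vertex 24.0 12.0 0.0
    endloop
  endfacet
  facet normal 0.0000 0.0000 -1.0000
    outer loop
      vertex 0.7 16.1 0.0
      vertex 6.0 22.4 0.0
      vertex 24.0 12.0 0.0
    endloop
  endfacet
  facet normal 0.0000 0.0000 -1.0000
    outer loop
      vertex 0.7 7.9 0.0
      vertex 0.7 16.1 0.0
      vertex 24.0 12.0 0.0
    endloop
  endfacet
  facet normal 0.0000 0.0000 -1.0000
    outer loop
      vertex 6.0 1.6 0.0
      vertex 0.7 7.9 0.0
      vertex 24.0 12.0 0.0
    endloop
  endfacet
  facet normal 0.0000 0.0000 -1.0000
    outer loop
      vertex 14.1 0.2 0.0
      vertex 6.0 1.6 0.0
      vertex 24.0 12.0 0.0
    endloop
  endfacet
  facet normal 0.0000 0.0000 -1.0000
    outer loop
      vertex 21.2 4.3 0.0
      vertex 14.1 0.2 0.0
      vertex 24.0 12.0 0.0
    endloop
  endfacet
  facet normal 0.0000 0.0000 1.0000
    outer loop
      vertex 24.0 12.0 26.0
      vertex 21.2 19.7 26.0
      vertex 14.1 23.8 26.0
    endloop
  endfacet
  facet normal 0.0000 0.0000 1.0000
    outer loop
      vertex 24.0 12.0 26.0
      vertex 14.1 23.8 26.0
      vertex 6.0 22.4 26.0
    endloop
  endfacet
  facet normal 0.0000 0.0000 1.0000
    outer loop
      vertex 24.0 12.0 26.0
      vertex 6.0 22.4 26.0
      vertex 0.7 16.1 26.0
    endloop
  endfacet
  facet normal 0.0000 0.0000 1.0000
    outer loop
      vertex 24.0 12.0 26.0
      vertex 0.7 16.1 26.0
      vertex 0.7 7.9 26.0
    endloop
  endfacet
  facet normal 0.0000 0.0000 1.0000
    outer loop
      vertex 24.0 12.0 26.0
      vertex 0.7 7.9 26.0
      vertex 6.0 1.6 26.0
    endloop
  endfacet
  facet normal 0.0000 0.0000 1.0000
    outer loop
      vertex 24.0 12.0 26.0
      vertex 6.0 1.6 26.0
      vertex 14.1 0.2 26.0
    endloop
  endfacet
  facet normal 0.0000 0.0000 1.0000
    outer loop
      vertex 24.0 12.0 26.0
      vertex 14.1 0.2 26.0
      vertex 21.2 4.3 26.0
    endloop
  endfacet
  facet normal 0.9398 0.3417 0.0000
    outer loop
      vertex 24.0 12.0 0.0
      vertex 21.2 19.7 0.0
      vertex 21.2 19.7 26.0
    endloop
  endfacet
  facet normal 0.9398 0.3417 0.0000
    outer loop
      vertex 24.0 12.0 0.0
      vertex 21.2 19.7 26.0
      vertex 24.0 12.0 26.0
    endloop
  endfacet
  facet normal 0.5001 0.8660 0.0000
    outer loop
      vertex 21.2 19.7 0.0
      vertex 14.1 23.8 0.0
      vertex 14.1 23.8 26.0
    endloop
  endfacet
  facet normal 0.5001 0.8660 0.0000
    outer loop
      vertex 21.2 19.7 0.0
      vertex 14.1 23.8 26.0
      vertex 21.2 19.7 26.0
    endloop
  endfacet
  facet normal -0.1703 0.9854 0.0000
    outer loop
      vertex 14.1 23.8 0.0
      vertex 6.0 22.4 0.0
      vertex 6.0 22.4 26.0
    endloop
  endfacet
  facet normal -0.1703 0.9854 0.0000
    outer loop
      vertex 14.1 23.8 0.0
      vertex 6.0 22.4 26.0
      vertex 14.1 23.8 26.0
    endloop
  endfacet
  facet normal -0.7652 0.6438 0.0000
    outer loop
      vertex 6.0 22.4 0.0
      vertex 0.7 16.1 0.0
      vertex 0.7 16.1 26.0
    endloop
  endfacet
  facet normal -0.7652 0.6438 0.0000
    outer loop
      vertex 6.0 22.4 0.0
      vertex 0.7 16.1 26.0
      vertex 6.0 22.4 26.0
    endloop
  endfacet
  facet normal -1.0000 0.0000 0.0000
    outer loop
      vertex 0.7 16.1 0.0
      vertex 0.7 7.9 0.0
      vertex 0.7 7.9 26.0
    endloop
  endfacet
  facet normal -1.0000 0.0000 0.0000
    outer loop
      vertex 0.7 16.1 0.0
      vertex 0.7 7.9 26.0
      vertex 0.7 16.1 26.0
    endloop
  endfacet
  facet normal -0.7652 -0.6438 0.0000
    outer loop
      vertex 0.7 7.9 0.0
      vertex 6.0 1.6 0.0
      vertex 6.0 1.6 26.0
    endloop
  endfacet
  facet normal -0.7652 -0.6438 0.0000
    outer loop
      vertex 0.7 7.9 0.0
      vertex 6.0 1.6 26.0
      vertex 0.7 7.9 26.0
    endloop
  endfacet
  facet normal -0.1703 -0.9854 0.0000
    outer loop
      vertex 6.0 1.6 0.0
      vertex 14.1 0.2 0.0
      vertex 14.1 0.2 26.0
    endloop
  endfacet
  facet normal -0.1703 -0.9854 0.0000
    outer loop
      vertex 6.0 1.6 0.0
      vertex 14.1 0.2 26.0
      vertex 6.0 1.6 26.0
    endloop
  endfacet
  facet normal 0.5001 -0.8660 0.0000
    outer loop
      vertex 14.1 0.2 0.0
      vertex 21.2 4.3 0.0
      vertex 21.2 4.3 26.0
    endloop
  endfacet
  facet normal 0.5001 -0.8660 0.0000
    outer loop
      vertex 14.1 0.2 0.0
      vertex 21.2 4.3 26.0
      vertex 14.1 0.2 26.0
    endloop
  endfacet
  facet normal 0.9398 -0.3417 0.0000
    outer loop
      vertex 21.2 4.3 0.0
      vertex 24.0 12.0 0.0
      vertex 24.0 12.0 26.0
    endloop
  endfacet
  facet normal 0.9398 -0.3417 0.0000
    outer loop
      vertex 21.2 4.3 0.0
      vertex 24.0 12.0 26.0
      vertex 21.2 4.3 26.0
    endloop
  endfacet
endsolid part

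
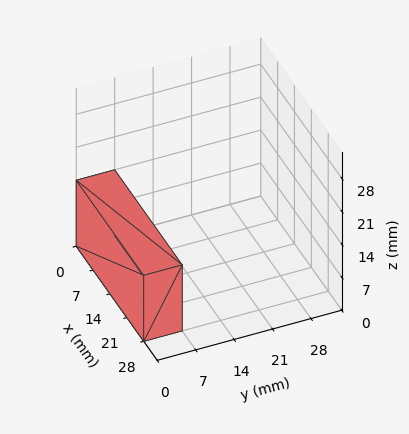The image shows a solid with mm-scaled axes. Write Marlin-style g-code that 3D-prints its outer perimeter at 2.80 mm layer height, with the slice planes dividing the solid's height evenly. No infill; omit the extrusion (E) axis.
Reading the render: the shape is a rectangular box, roughly 28 × 7 mm footprint and 14 mm tall (dimensions read to the nearest mm from the axis ticks). For the g-code, the solid's height is divided into equal slices at the stated Δz and each level perimeter traced with G1 moves after a G0 lift.

; perimeter-only toolpath
G21 ; units = mm
G90 ; absolute positioning
G28 ; home
; layer 1
G0 Z2.80
G0 X0.00 Y0.00
G1 X28.00 Y0.00
G1 X28.00 Y7.00
G1 X0.00 Y7.00
G1 X0.00 Y0.00
; layer 2
G0 Z5.60
G0 X0.00 Y0.00
G1 X28.00 Y0.00
G1 X28.00 Y7.00
G1 X0.00 Y7.00
G1 X0.00 Y0.00
; layer 3
G0 Z8.40
G0 X0.00 Y0.00
G1 X28.00 Y0.00
G1 X28.00 Y7.00
G1 X0.00 Y7.00
G1 X0.00 Y0.00
; layer 4
G0 Z11.20
G0 X0.00 Y0.00
G1 X28.00 Y0.00
G1 X28.00 Y7.00
G1 X0.00 Y7.00
G1 X0.00 Y0.00
; layer 5
G0 Z14.00
G0 X0.00 Y0.00
G1 X28.00 Y0.00
G1 X28.00 Y7.00
G1 X0.00 Y7.00
G1 X0.00 Y0.00
M2 ; end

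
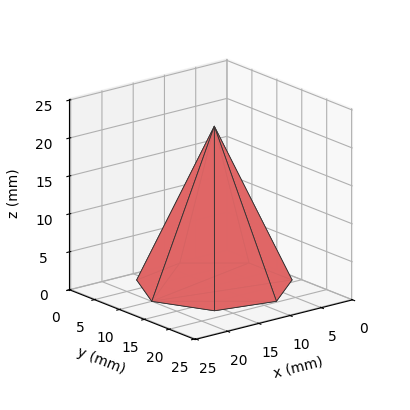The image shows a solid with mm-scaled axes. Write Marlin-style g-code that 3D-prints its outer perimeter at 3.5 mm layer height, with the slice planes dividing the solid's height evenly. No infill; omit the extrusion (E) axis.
Reading the render: the shape is a regular 7-sided pyramid, base circumscribed radius ≈ 10 mm, apex at z ≈ 21 mm (dimensions read to the nearest mm from the axis ticks). For the g-code, the solid's height is divided into equal slices at the stated Δz and each level perimeter traced with G1 moves after a G0 lift.

; perimeter-only toolpath
G21 ; units = mm
G90 ; absolute positioning
G28 ; home
; layer 1
G0 Z3.5
G0 X18.3 Y10.0
G1 X15.2 Y16.5
G1 X8.2 Y18.1
G1 X2.5 Y13.6
G1 X2.5 Y6.4
G1 X8.2 Y1.9
G1 X15.2 Y3.5
G1 X18.3 Y10.0
; layer 2
G0 Z7.0
G0 X16.7 Y10.0
G1 X14.1 Y15.2
G1 X8.5 Y16.5
G1 X4.0 Y12.9
G1 X4.0 Y7.1
G1 X8.5 Y3.5
G1 X14.1 Y4.8
G1 X16.7 Y10.0
; layer 3
G0 Z10.5
G0 X15.0 Y10.0
G1 X13.1 Y13.9
G1 X8.9 Y14.8
G1 X5.5 Y12.2
G1 X5.5 Y7.8
G1 X8.9 Y5.2
G1 X13.1 Y6.1
G1 X15.0 Y10.0
; layer 4
G0 Z14.0
G0 X13.3 Y10.0
G1 X12.1 Y12.6
G1 X9.3 Y13.2
G1 X7.0 Y11.4
G1 X7.0 Y8.6
G1 X9.3 Y6.8
G1 X12.1 Y7.4
G1 X13.3 Y10.0
; layer 5
G0 Z17.5
G0 X11.7 Y10.0
G1 X11.0 Y11.3
G1 X9.6 Y11.6
G1 X8.5 Y10.7
G1 X8.5 Y9.3
G1 X9.6 Y8.4
G1 X11.0 Y8.7
G1 X11.7 Y10.0
M2 ; end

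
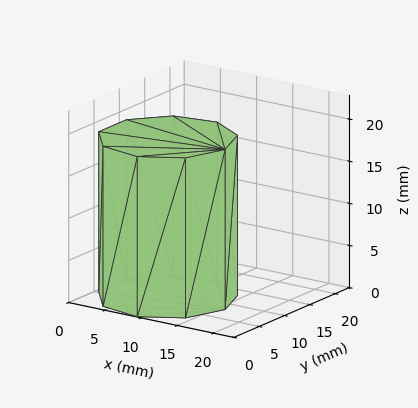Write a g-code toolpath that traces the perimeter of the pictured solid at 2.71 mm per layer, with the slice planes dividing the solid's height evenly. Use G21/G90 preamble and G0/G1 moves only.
Reading the render: the shape is a regular 9-sided prism (a cylinder approximated with 9 flat sides), circumscribed radius ≈ 8 mm, height ≈ 19 mm (dimensions read to the nearest mm from the axis ticks). For the g-code, the solid's height is divided into equal slices at the stated Δz and each level perimeter traced with G1 moves after a G0 lift.

; perimeter-only toolpath
G21 ; units = mm
G90 ; absolute positioning
G28 ; home
; layer 1
G0 Z2.71
G0 X16.00 Y8.00
G1 X14.13 Y13.14
G1 X9.39 Y15.88
G1 X4.00 Y14.93
G1 X0.48 Y10.74
G1 X0.48 Y5.26
G1 X4.00 Y1.07
G1 X9.39 Y0.12
G1 X14.13 Y2.86
G1 X16.00 Y8.00
; layer 2
G0 Z5.43
G0 X16.00 Y8.00
G1 X14.13 Y13.14
G1 X9.39 Y15.88
G1 X4.00 Y14.93
G1 X0.48 Y10.74
G1 X0.48 Y5.26
G1 X4.00 Y1.07
G1 X9.39 Y0.12
G1 X14.13 Y2.86
G1 X16.00 Y8.00
; layer 3
G0 Z8.14
G0 X16.00 Y8.00
G1 X14.13 Y13.14
G1 X9.39 Y15.88
G1 X4.00 Y14.93
G1 X0.48 Y10.74
G1 X0.48 Y5.26
G1 X4.00 Y1.07
G1 X9.39 Y0.12
G1 X14.13 Y2.86
G1 X16.00 Y8.00
; layer 4
G0 Z10.86
G0 X16.00 Y8.00
G1 X14.13 Y13.14
G1 X9.39 Y15.88
G1 X4.00 Y14.93
G1 X0.48 Y10.74
G1 X0.48 Y5.26
G1 X4.00 Y1.07
G1 X9.39 Y0.12
G1 X14.13 Y2.86
G1 X16.00 Y8.00
; layer 5
G0 Z13.57
G0 X16.00 Y8.00
G1 X14.13 Y13.14
G1 X9.39 Y15.88
G1 X4.00 Y14.93
G1 X0.48 Y10.74
G1 X0.48 Y5.26
G1 X4.00 Y1.07
G1 X9.39 Y0.12
G1 X14.13 Y2.86
G1 X16.00 Y8.00
; layer 6
G0 Z16.29
G0 X16.00 Y8.00
G1 X14.13 Y13.14
G1 X9.39 Y15.88
G1 X4.00 Y14.93
G1 X0.48 Y10.74
G1 X0.48 Y5.26
G1 X4.00 Y1.07
G1 X9.39 Y0.12
G1 X14.13 Y2.86
G1 X16.00 Y8.00
; layer 7
G0 Z19.00
G0 X16.00 Y8.00
G1 X14.13 Y13.14
G1 X9.39 Y15.88
G1 X4.00 Y14.93
G1 X0.48 Y10.74
G1 X0.48 Y5.26
G1 X4.00 Y1.07
G1 X9.39 Y0.12
G1 X14.13 Y2.86
G1 X16.00 Y8.00
M2 ; end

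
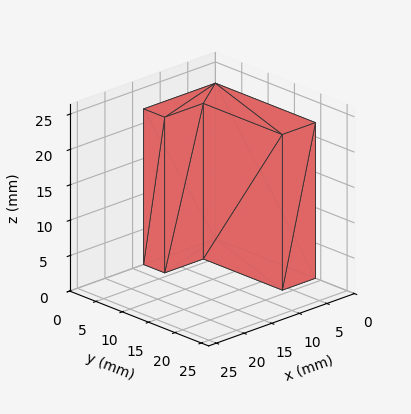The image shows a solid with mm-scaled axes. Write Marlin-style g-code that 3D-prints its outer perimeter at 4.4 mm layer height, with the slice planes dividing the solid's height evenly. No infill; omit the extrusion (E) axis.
Reading the render: the shape is an L-shaped prism: outer 13 × 19 mm, arm thicknesses ≈ 4 mm (horizontal) and 6 mm (vertical), extruded 22 mm in z (dimensions read to the nearest mm from the axis ticks). For the g-code, the solid's height is divided into equal slices at the stated Δz and each level perimeter traced with G1 moves after a G0 lift.

; perimeter-only toolpath
G21 ; units = mm
G90 ; absolute positioning
G28 ; home
; layer 1
G0 Z4.4
G0 X0.0 Y0.0
G1 X13.0 Y0.0
G1 X13.0 Y4.0
G1 X6.0 Y4.0
G1 X6.0 Y19.0
G1 X0.0 Y19.0
G1 X0.0 Y0.0
; layer 2
G0 Z8.8
G0 X0.0 Y0.0
G1 X13.0 Y0.0
G1 X13.0 Y4.0
G1 X6.0 Y4.0
G1 X6.0 Y19.0
G1 X0.0 Y19.0
G1 X0.0 Y0.0
; layer 3
G0 Z13.2
G0 X0.0 Y0.0
G1 X13.0 Y0.0
G1 X13.0 Y4.0
G1 X6.0 Y4.0
G1 X6.0 Y19.0
G1 X0.0 Y19.0
G1 X0.0 Y0.0
; layer 4
G0 Z17.6
G0 X0.0 Y0.0
G1 X13.0 Y0.0
G1 X13.0 Y4.0
G1 X6.0 Y4.0
G1 X6.0 Y19.0
G1 X0.0 Y19.0
G1 X0.0 Y0.0
; layer 5
G0 Z22.0
G0 X0.0 Y0.0
G1 X13.0 Y0.0
G1 X13.0 Y4.0
G1 X6.0 Y4.0
G1 X6.0 Y19.0
G1 X0.0 Y19.0
G1 X0.0 Y0.0
M2 ; end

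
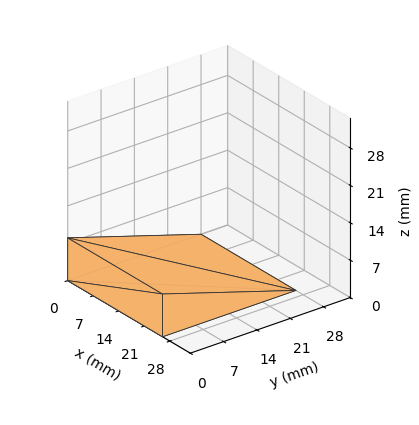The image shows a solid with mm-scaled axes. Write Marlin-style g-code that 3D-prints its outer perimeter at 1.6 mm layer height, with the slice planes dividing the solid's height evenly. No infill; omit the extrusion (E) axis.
Reading the render: the shape is a wedge (ramp): 26 × 28 mm base, rising to 8 mm along the y=0 edge and sloping linearly to z=0 at y=28 (dimensions read to the nearest mm from the axis ticks). For the g-code, the solid's height is divided into equal slices at the stated Δz and each level perimeter traced with G1 moves after a G0 lift.

; perimeter-only toolpath
G21 ; units = mm
G90 ; absolute positioning
G28 ; home
; layer 1
G0 Z1.6
G0 X0.0 Y0.0
G1 X26.0 Y0.0
G1 X26.0 Y22.4
G1 X0.0 Y22.4
G1 X0.0 Y0.0
; layer 2
G0 Z3.2
G0 X0.0 Y0.0
G1 X26.0 Y0.0
G1 X26.0 Y16.8
G1 X0.0 Y16.8
G1 X0.0 Y0.0
; layer 3
G0 Z4.8
G0 X0.0 Y0.0
G1 X26.0 Y0.0
G1 X26.0 Y11.2
G1 X0.0 Y11.2
G1 X0.0 Y0.0
; layer 4
G0 Z6.4
G0 X0.0 Y0.0
G1 X26.0 Y0.0
G1 X26.0 Y5.6
G1 X0.0 Y5.6
G1 X0.0 Y0.0
M2 ; end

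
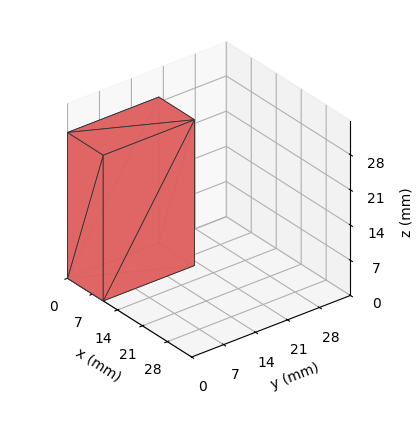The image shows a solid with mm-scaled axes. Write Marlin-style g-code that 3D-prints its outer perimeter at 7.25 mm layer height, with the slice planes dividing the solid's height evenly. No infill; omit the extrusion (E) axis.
Reading the render: the shape is a rectangular box, roughly 10 × 20 mm footprint and 29 mm tall (dimensions read to the nearest mm from the axis ticks). For the g-code, the solid's height is divided into equal slices at the stated Δz and each level perimeter traced with G1 moves after a G0 lift.

; perimeter-only toolpath
G21 ; units = mm
G90 ; absolute positioning
G28 ; home
; layer 1
G0 Z7.25
G0 X0.00 Y0.00
G1 X10.00 Y0.00
G1 X10.00 Y20.00
G1 X0.00 Y20.00
G1 X0.00 Y0.00
; layer 2
G0 Z14.50
G0 X0.00 Y0.00
G1 X10.00 Y0.00
G1 X10.00 Y20.00
G1 X0.00 Y20.00
G1 X0.00 Y0.00
; layer 3
G0 Z21.75
G0 X0.00 Y0.00
G1 X10.00 Y0.00
G1 X10.00 Y20.00
G1 X0.00 Y20.00
G1 X0.00 Y0.00
; layer 4
G0 Z29.00
G0 X0.00 Y0.00
G1 X10.00 Y0.00
G1 X10.00 Y20.00
G1 X0.00 Y20.00
G1 X0.00 Y0.00
M2 ; end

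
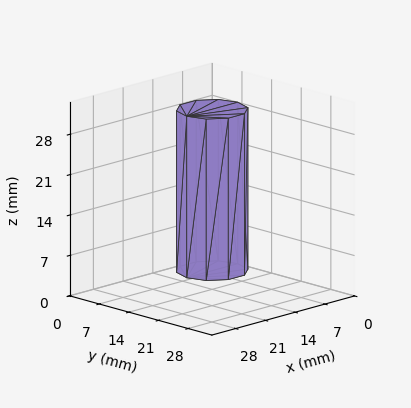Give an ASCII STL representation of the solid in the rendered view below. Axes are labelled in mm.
Reading the render: the shape is a regular 10-sided prism (a cylinder approximated with 10 flat sides), circumscribed radius ≈ 6 mm, height ≈ 28 mm (dimensions read to the nearest mm from the axis ticks). For the STL, each face is triangulated and given an outward normal.

solid part
  facet normal 0.0000 0.0000 -1.0000
    outer loop
      vertex 7.9 11.7 0.0
      vertex 10.9 9.5 0.0
      vertex 12.0 6.0 0.0
    endloop
  endfacet
  facet normal 0.0000 0.0000 -1.0000
    outer loop
      vertex 4.1 11.7 0.0
      vertex 7.9 11.7 0.0
      vertex 12.0 6.0 0.0
    endloop
  endfacet
  facet normal 0.0000 0.0000 -1.0000
    outer loop
      vertex 1.1 9.5 0.0
      vertex 4.1 11.7 0.0
      vertex 12.0 6.0 0.0
    endloop
  endfacet
  facet normal 0.0000 0.0000 -1.0000
    outer loop
      vertex 0.0 6.0 0.0
      vertex 1.1 9.5 0.0
      vertex 12.0 6.0 0.0
    endloop
  endfacet
  facet normal 0.0000 0.0000 -1.0000
    outer loop
      vertex 1.1 2.5 0.0
      vertex 0.0 6.0 0.0
      vertex 12.0 6.0 0.0
    endloop
  endfacet
  facet normal 0.0000 0.0000 -1.0000
    outer loop
      vertex 4.1 0.3 0.0
      vertex 1.1 2.5 0.0
      vertex 12.0 6.0 0.0
    endloop
  endfacet
  facet normal 0.0000 0.0000 -1.0000
    outer loop
      vertex 7.9 0.3 0.0
      vertex 4.1 0.3 0.0
      vertex 12.0 6.0 0.0
    endloop
  endfacet
  facet normal 0.0000 0.0000 -1.0000
    outer loop
      vertex 10.9 2.5 0.0
      vertex 7.9 0.3 0.0
      vertex 12.0 6.0 0.0
    endloop
  endfacet
  facet normal 0.0000 0.0000 1.0000
    outer loop
      vertex 12.0 6.0 28.0
      vertex 10.9 9.5 28.0
      vertex 7.9 11.7 28.0
    endloop
  endfacet
  facet normal 0.0000 0.0000 1.0000
    outer loop
      vertex 12.0 6.0 28.0
      vertex 7.9 11.7 28.0
      vertex 4.1 11.7 28.0
    endloop
  endfacet
  facet normal 0.0000 0.0000 1.0000
    outer loop
      vertex 12.0 6.0 28.0
      vertex 4.1 11.7 28.0
      vertex 1.1 9.5 28.0
    endloop
  endfacet
  facet normal 0.0000 0.0000 1.0000
    outer loop
      vertex 12.0 6.0 28.0
      vertex 1.1 9.5 28.0
      vertex 0.0 6.0 28.0
    endloop
  endfacet
  facet normal 0.0000 0.0000 1.0000
    outer loop
      vertex 12.0 6.0 28.0
      vertex 0.0 6.0 28.0
      vertex 1.1 2.5 28.0
    endloop
  endfacet
  facet normal 0.0000 0.0000 1.0000
    outer loop
      vertex 12.0 6.0 28.0
      vertex 1.1 2.5 28.0
      vertex 4.1 0.3 28.0
    endloop
  endfacet
  facet normal 0.0000 0.0000 1.0000
    outer loop
      vertex 12.0 6.0 28.0
      vertex 4.1 0.3 28.0
      vertex 7.9 0.3 28.0
    endloop
  endfacet
  facet normal 0.0000 0.0000 1.0000
    outer loop
      vertex 12.0 6.0 28.0
      vertex 7.9 0.3 28.0
      vertex 10.9 2.5 28.0
    endloop
  endfacet
  facet normal 0.9540 0.2998 0.0000
    outer loop
      vertex 12.0 6.0 0.0
      vertex 10.9 9.5 0.0
      vertex 10.9 9.5 28.0
    endloop
  endfacet
  facet normal 0.9540 0.2998 0.0000
    outer loop
      vertex 12.0 6.0 0.0
      vertex 10.9 9.5 28.0
      vertex 12.0 6.0 28.0
    endloop
  endfacet
  facet normal 0.5914 0.8064 0.0000
    outer loop
      vertex 10.9 9.5 0.0
      vertex 7.9 11.7 0.0
      vertex 7.9 11.7 28.0
    endloop
  endfacet
  facet normal 0.5914 0.8064 0.0000
    outer loop
      vertex 10.9 9.5 0.0
      vertex 7.9 11.7 28.0
      vertex 10.9 9.5 28.0
    endloop
  endfacet
  facet normal 0.0000 1.0000 0.0000
    outer loop
      vertex 7.9 11.7 0.0
      vertex 4.1 11.7 0.0
      vertex 4.1 11.7 28.0
    endloop
  endfacet
  facet normal 0.0000 1.0000 0.0000
    outer loop
      vertex 7.9 11.7 0.0
      vertex 4.1 11.7 28.0
      vertex 7.9 11.7 28.0
    endloop
  endfacet
  facet normal -0.5914 0.8064 0.0000
    outer loop
      vertex 4.1 11.7 0.0
      vertex 1.1 9.5 0.0
      vertex 1.1 9.5 28.0
    endloop
  endfacet
  facet normal -0.5914 0.8064 0.0000
    outer loop
      vertex 4.1 11.7 0.0
      vertex 1.1 9.5 28.0
      vertex 4.1 11.7 28.0
    endloop
  endfacet
  facet normal -0.9540 0.2998 0.0000
    outer loop
      vertex 1.1 9.5 0.0
      vertex 0.0 6.0 0.0
      vertex 0.0 6.0 28.0
    endloop
  endfacet
  facet normal -0.9540 0.2998 0.0000
    outer loop
      vertex 1.1 9.5 0.0
      vertex 0.0 6.0 28.0
      vertex 1.1 9.5 28.0
    endloop
  endfacet
  facet normal -0.9540 -0.2998 0.0000
    outer loop
      vertex 0.0 6.0 0.0
      vertex 1.1 2.5 0.0
      vertex 1.1 2.5 28.0
    endloop
  endfacet
  facet normal -0.9540 -0.2998 0.0000
    outer loop
      vertex 0.0 6.0 0.0
      vertex 1.1 2.5 28.0
      vertex 0.0 6.0 28.0
    endloop
  endfacet
  facet normal -0.5914 -0.8064 0.0000
    outer loop
      vertex 1.1 2.5 0.0
      vertex 4.1 0.3 0.0
      vertex 4.1 0.3 28.0
    endloop
  endfacet
  facet normal -0.5914 -0.8064 0.0000
    outer loop
      vertex 1.1 2.5 0.0
      vertex 4.1 0.3 28.0
      vertex 1.1 2.5 28.0
    endloop
  endfacet
  facet normal 0.0000 -1.0000 0.0000
    outer loop
      vertex 4.1 0.3 0.0
      vertex 7.9 0.3 0.0
      vertex 7.9 0.3 28.0
    endloop
  endfacet
  facet normal 0.0000 -1.0000 0.0000
    outer loop
      vertex 4.1 0.3 0.0
      vertex 7.9 0.3 28.0
      vertex 4.1 0.3 28.0
    endloop
  endfacet
  facet normal 0.5914 -0.8064 0.0000
    outer loop
      vertex 7.9 0.3 0.0
      vertex 10.9 2.5 0.0
      vertex 10.9 2.5 28.0
    endloop
  endfacet
  facet normal 0.5914 -0.8064 0.0000
    outer loop
      vertex 7.9 0.3 0.0
      vertex 10.9 2.5 28.0
      vertex 7.9 0.3 28.0
    endloop
  endfacet
  facet normal 0.9540 -0.2998 0.0000
    outer loop
      vertex 10.9 2.5 0.0
      vertex 12.0 6.0 0.0
      vertex 12.0 6.0 28.0
    endloop
  endfacet
  facet normal 0.9540 -0.2998 0.0000
    outer loop
      vertex 10.9 2.5 0.0
      vertex 12.0 6.0 28.0
      vertex 10.9 2.5 28.0
    endloop
  endfacet
endsolid part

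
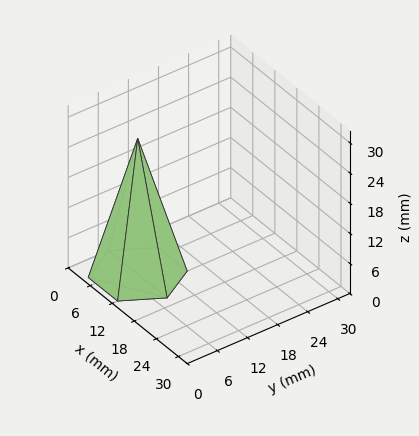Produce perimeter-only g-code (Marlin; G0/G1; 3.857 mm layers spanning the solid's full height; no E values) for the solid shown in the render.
Reading the render: the shape is a regular 6-sided pyramid, base circumscribed radius ≈ 8 mm, apex at z ≈ 27 mm (dimensions read to the nearest mm from the axis ticks). For the g-code, the solid's height is divided into equal slices at the stated Δz and each level perimeter traced with G1 moves after a G0 lift.

; perimeter-only toolpath
G21 ; units = mm
G90 ; absolute positioning
G28 ; home
; layer 1
G0 Z3.857
G0 X14.857 Y8.000
G1 X11.429 Y13.938
G1 X4.571 Y13.938
G1 X1.143 Y8.000
G1 X4.571 Y2.062
G1 X11.429 Y2.062
G1 X14.857 Y8.000
; layer 2
G0 Z7.714
G0 X13.714 Y8.000
G1 X10.857 Y12.949
G1 X5.143 Y12.949
G1 X2.286 Y8.000
G1 X5.143 Y3.051
G1 X10.857 Y3.051
G1 X13.714 Y8.000
; layer 3
G0 Z11.571
G0 X12.571 Y8.000
G1 X10.286 Y11.959
G1 X5.714 Y11.959
G1 X3.429 Y8.000
G1 X5.714 Y4.041
G1 X10.286 Y4.041
G1 X12.571 Y8.000
; layer 4
G0 Z15.429
G0 X11.429 Y8.000
G1 X9.714 Y10.969
G1 X6.286 Y10.969
G1 X4.571 Y8.000
G1 X6.286 Y5.031
G1 X9.714 Y5.031
G1 X11.429 Y8.000
; layer 5
G0 Z19.286
G0 X10.286 Y8.000
G1 X9.143 Y9.979
G1 X6.857 Y9.979
G1 X5.714 Y8.000
G1 X6.857 Y6.021
G1 X9.143 Y6.021
G1 X10.286 Y8.000
; layer 6
G0 Z23.143
G0 X9.143 Y8.000
G1 X8.571 Y8.990
G1 X7.429 Y8.990
G1 X6.857 Y8.000
G1 X7.429 Y7.010
G1 X8.571 Y7.010
G1 X9.143 Y8.000
M2 ; end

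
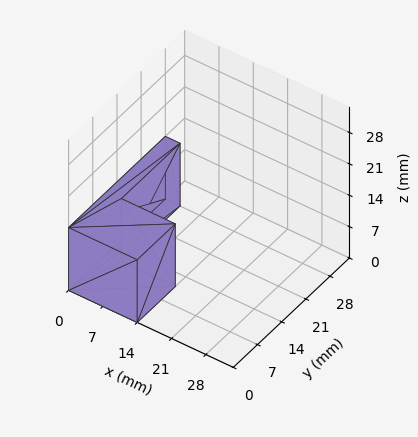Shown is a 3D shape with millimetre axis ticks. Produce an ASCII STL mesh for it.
Reading the render: the shape is an L-shaped prism: outer 14 × 28 mm, arm thicknesses ≈ 11 mm (horizontal) and 3 mm (vertical), extruded 14 mm in z (dimensions read to the nearest mm from the axis ticks). For the STL, each face is triangulated and given an outward normal.

solid part
  facet normal 0.0000 0.0000 -1.0000
    outer loop
      vertex 14.000 11.000 0.000
      vertex 14.000 0.000 0.000
      vertex 0.000 0.000 0.000
    endloop
  endfacet
  facet normal 0.0000 0.0000 -1.0000
    outer loop
      vertex 3.000 11.000 0.000
      vertex 14.000 11.000 0.000
      vertex 0.000 0.000 0.000
    endloop
  endfacet
  facet normal 0.0000 0.0000 -1.0000
    outer loop
      vertex 3.000 28.000 0.000
      vertex 3.000 11.000 0.000
      vertex 0.000 0.000 0.000
    endloop
  endfacet
  facet normal 0.0000 0.0000 -1.0000
    outer loop
      vertex 0.000 28.000 0.000
      vertex 3.000 28.000 0.000
      vertex 0.000 0.000 0.000
    endloop
  endfacet
  facet normal 0.0000 0.0000 1.0000
    outer loop
      vertex 0.000 0.000 14.000
      vertex 14.000 0.000 14.000
      vertex 14.000 11.000 14.000
    endloop
  endfacet
  facet normal 0.0000 0.0000 1.0000
    outer loop
      vertex 0.000 0.000 14.000
      vertex 14.000 11.000 14.000
      vertex 3.000 11.000 14.000
    endloop
  endfacet
  facet normal 0.0000 0.0000 1.0000
    outer loop
      vertex 0.000 0.000 14.000
      vertex 3.000 11.000 14.000
      vertex 3.000 28.000 14.000
    endloop
  endfacet
  facet normal 0.0000 0.0000 1.0000
    outer loop
      vertex 0.000 0.000 14.000
      vertex 3.000 28.000 14.000
      vertex 0.000 28.000 14.000
    endloop
  endfacet
  facet normal 0.0000 -1.0000 0.0000
    outer loop
      vertex 0.000 0.000 0.000
      vertex 14.000 0.000 0.000
      vertex 14.000 0.000 14.000
    endloop
  endfacet
  facet normal 0.0000 -1.0000 0.0000
    outer loop
      vertex 0.000 0.000 0.000
      vertex 14.000 0.000 14.000
      vertex 0.000 0.000 14.000
    endloop
  endfacet
  facet normal 1.0000 0.0000 0.0000
    outer loop
      vertex 14.000 0.000 0.000
      vertex 14.000 11.000 0.000
      vertex 14.000 11.000 14.000
    endloop
  endfacet
  facet normal 1.0000 0.0000 0.0000
    outer loop
      vertex 14.000 0.000 0.000
      vertex 14.000 11.000 14.000
      vertex 14.000 0.000 14.000
    endloop
  endfacet
  facet normal 0.0000 1.0000 0.0000
    outer loop
      vertex 14.000 11.000 0.000
      vertex 3.000 11.000 0.000
      vertex 3.000 11.000 14.000
    endloop
  endfacet
  facet normal 0.0000 1.0000 0.0000
    outer loop
      vertex 14.000 11.000 0.000
      vertex 3.000 11.000 14.000
      vertex 14.000 11.000 14.000
    endloop
  endfacet
  facet normal 1.0000 0.0000 0.0000
    outer loop
      vertex 3.000 11.000 0.000
      vertex 3.000 28.000 0.000
      vertex 3.000 28.000 14.000
    endloop
  endfacet
  facet normal 1.0000 0.0000 0.0000
    outer loop
      vertex 3.000 11.000 0.000
      vertex 3.000 28.000 14.000
      vertex 3.000 11.000 14.000
    endloop
  endfacet
  facet normal 0.0000 1.0000 0.0000
    outer loop
      vertex 3.000 28.000 0.000
      vertex 0.000 28.000 0.000
      vertex 0.000 28.000 14.000
    endloop
  endfacet
  facet normal 0.0000 1.0000 0.0000
    outer loop
      vertex 3.000 28.000 0.000
      vertex 0.000 28.000 14.000
      vertex 3.000 28.000 14.000
    endloop
  endfacet
  facet normal -1.0000 0.0000 0.0000
    outer loop
      vertex 0.000 28.000 0.000
      vertex 0.000 0.000 0.000
      vertex 0.000 0.000 14.000
    endloop
  endfacet
  facet normal -1.0000 0.0000 0.0000
    outer loop
      vertex 0.000 28.000 0.000
      vertex 0.000 0.000 14.000
      vertex 0.000 28.000 14.000
    endloop
  endfacet
endsolid part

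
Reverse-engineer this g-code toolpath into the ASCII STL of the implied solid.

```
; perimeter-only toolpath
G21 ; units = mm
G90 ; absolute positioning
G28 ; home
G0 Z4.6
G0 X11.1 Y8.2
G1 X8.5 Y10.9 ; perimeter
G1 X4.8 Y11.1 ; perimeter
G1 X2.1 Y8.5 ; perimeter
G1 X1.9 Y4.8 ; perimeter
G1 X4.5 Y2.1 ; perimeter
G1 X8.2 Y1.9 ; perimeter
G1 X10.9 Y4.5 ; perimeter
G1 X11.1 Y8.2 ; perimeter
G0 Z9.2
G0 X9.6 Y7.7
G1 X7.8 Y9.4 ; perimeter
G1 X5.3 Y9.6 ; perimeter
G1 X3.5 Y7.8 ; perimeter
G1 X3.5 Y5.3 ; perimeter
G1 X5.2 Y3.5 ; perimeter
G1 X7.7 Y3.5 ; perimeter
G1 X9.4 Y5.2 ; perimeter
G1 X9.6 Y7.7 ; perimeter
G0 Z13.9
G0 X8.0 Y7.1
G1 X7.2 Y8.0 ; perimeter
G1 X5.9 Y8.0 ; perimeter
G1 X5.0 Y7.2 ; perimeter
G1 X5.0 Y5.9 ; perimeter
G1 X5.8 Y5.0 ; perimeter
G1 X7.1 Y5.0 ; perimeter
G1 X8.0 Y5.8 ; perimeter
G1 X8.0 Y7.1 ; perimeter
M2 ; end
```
solid part
  facet normal 0.0000 0.0000 -1.0000
    outer loop
      vertex 4.2 12.6 0.0
      vertex 9.2 12.4 0.0
      vertex 12.6 8.8 0.0
    endloop
  endfacet
  facet normal 0.0000 0.0000 -1.0000
    outer loop
      vertex 0.6 9.2 0.0
      vertex 4.2 12.6 0.0
      vertex 12.6 8.8 0.0
    endloop
  endfacet
  facet normal 0.0000 0.0000 -1.0000
    outer loop
      vertex 0.4 4.2 0.0
      vertex 0.6 9.2 0.0
      vertex 12.6 8.8 0.0
    endloop
  endfacet
  facet normal 0.0000 0.0000 -1.0000
    outer loop
      vertex 3.8 0.6 0.0
      vertex 0.4 4.2 0.0
      vertex 12.6 8.8 0.0
    endloop
  endfacet
  facet normal 0.0000 0.0000 -1.0000
    outer loop
      vertex 8.8 0.4 0.0
      vertex 3.8 0.6 0.0
      vertex 12.6 8.8 0.0
    endloop
  endfacet
  facet normal 0.0000 0.0000 -1.0000
    outer loop
      vertex 12.4 3.8 0.0
      vertex 8.8 0.4 0.0
      vertex 12.6 8.8 0.0
    endloop
  endfacet
  facet normal 0.6914 0.6530 0.3092
    outer loop
      vertex 12.6 8.8 0.0
      vertex 9.2 12.4 0.0
      vertex 6.5 6.5 18.5
    endloop
  endfacet
  facet normal 0.0380 0.9504 0.3087
    outer loop
      vertex 9.2 12.4 0.0
      vertex 4.2 12.6 0.0
      vertex 6.5 6.5 18.5
    endloop
  endfacet
  facet normal -0.6530 0.6914 0.3092
    outer loop
      vertex 4.2 12.6 0.0
      vertex 0.6 9.2 0.0
      vertex 6.5 6.5 18.5
    endloop
  endfacet
  facet normal -0.9504 0.0380 0.3087
    outer loop
      vertex 0.6 9.2 0.0
      vertex 0.4 4.2 0.0
      vertex 6.5 6.5 18.5
    endloop
  endfacet
  facet normal -0.6914 -0.6530 0.3092
    outer loop
      vertex 0.4 4.2 0.0
      vertex 3.8 0.6 0.0
      vertex 6.5 6.5 18.5
    endloop
  endfacet
  facet normal -0.0380 -0.9504 0.3087
    outer loop
      vertex 3.8 0.6 0.0
      vertex 8.8 0.4 0.0
      vertex 6.5 6.5 18.5
    endloop
  endfacet
  facet normal 0.6530 -0.6914 0.3092
    outer loop
      vertex 8.8 0.4 0.0
      vertex 12.4 3.8 0.0
      vertex 6.5 6.5 18.5
    endloop
  endfacet
  facet normal 0.9504 -0.0380 0.3087
    outer loop
      vertex 12.4 3.8 0.0
      vertex 12.6 8.8 0.0
      vertex 6.5 6.5 18.5
    endloop
  endfacet
endsolid part

The G0 Z moves step by Δz≈4.6 mm. The G1 loops shrink linearly with z, so the solid tapers from its base footprint up to z≈18.5. Closing with a flat bottom cap and the tapered top and triangulating gives 14 facets — a regular 8-sided pyramid, base circumscribed radius ≈ 6.5 mm, apex at z ≈ 18.5 mm.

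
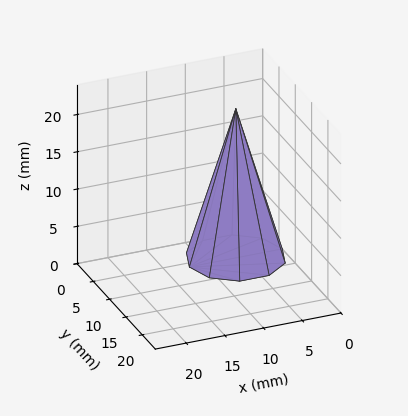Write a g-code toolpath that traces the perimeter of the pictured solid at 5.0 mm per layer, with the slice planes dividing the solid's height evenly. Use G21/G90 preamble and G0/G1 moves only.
Reading the render: the shape is a regular 10-sided pyramid, base circumscribed radius ≈ 6 mm, apex at z ≈ 20 mm (dimensions read to the nearest mm from the axis ticks). For the g-code, the solid's height is divided into equal slices at the stated Δz and each level perimeter traced with G1 moves after a G0 lift.

; perimeter-only toolpath
G21 ; units = mm
G90 ; absolute positioning
G28 ; home
; layer 1
G0 Z5.0
G0 X10.5 Y6.0
G1 X9.7 Y8.6
G1 X7.4 Y10.3
G1 X4.6 Y10.3
G1 X2.3 Y8.6
G1 X1.5 Y6.0
G1 X2.3 Y3.4
G1 X4.6 Y1.7
G1 X7.4 Y1.7
G1 X9.7 Y3.4
G1 X10.5 Y6.0
; layer 2
G0 Z10.0
G0 X9.0 Y6.0
G1 X8.4 Y7.8
G1 X7.0 Y8.8
G1 X5.0 Y8.8
G1 X3.5 Y7.8
G1 X3.0 Y6.0
G1 X3.5 Y4.2
G1 X5.0 Y3.1
G1 X7.0 Y3.1
G1 X8.4 Y4.2
G1 X9.0 Y6.0
; layer 3
G0 Z15.0
G0 X7.5 Y6.0
G1 X7.2 Y6.9
G1 X6.5 Y7.4
G1 X5.5 Y7.4
G1 X4.8 Y6.9
G1 X4.5 Y6.0
G1 X4.8 Y5.1
G1 X5.5 Y4.6
G1 X6.5 Y4.6
G1 X7.2 Y5.1
G1 X7.5 Y6.0
M2 ; end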